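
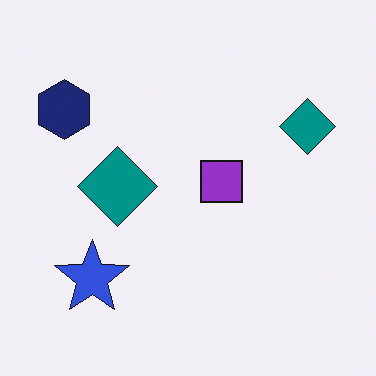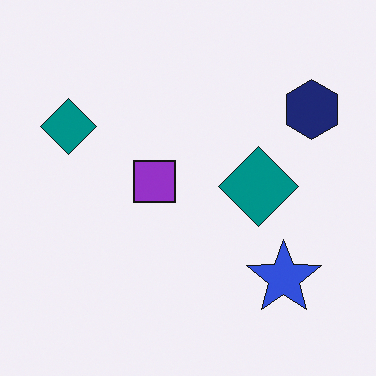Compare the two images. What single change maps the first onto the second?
The image was flipped horizontally (left ↔ right).

The navy hexagon is in the top-left of the first image and the top-right of the second — shapes on opposite sides of the vertical midline have swapped in a mirror flip.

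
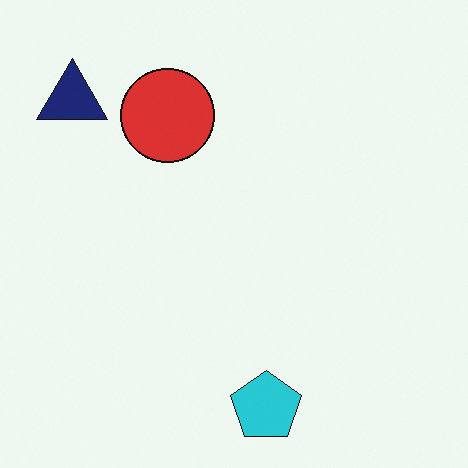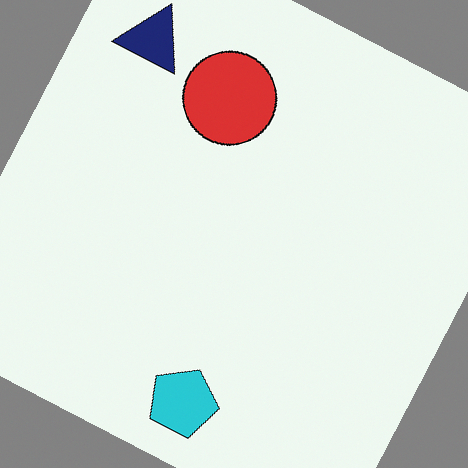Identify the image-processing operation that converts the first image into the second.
It was rotated clockwise by a clearly visible amount.

Every shape is tilted by the same angle and the image corners show triangular fill wedges — a whole-image rotation by a non-right angle.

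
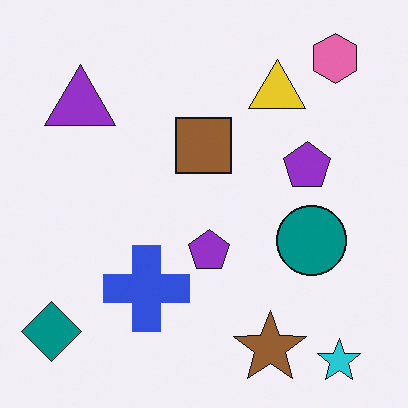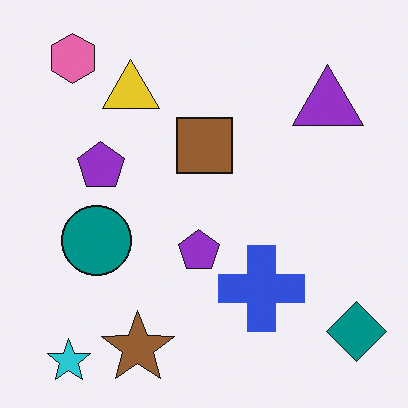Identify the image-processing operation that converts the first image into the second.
This is the original image flipped horizontally (left ↔ right).

The teal diamond is in the bottom-left of the first image and the bottom-right of the second — shapes on opposite sides of the vertical midline have swapped in a mirror flip.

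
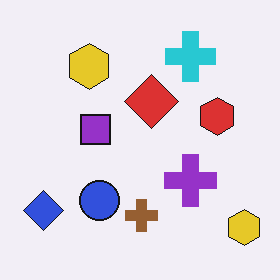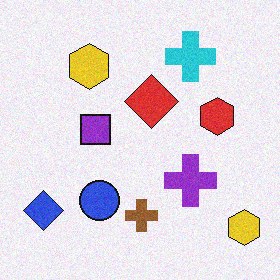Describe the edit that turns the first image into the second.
This is the original image degraded with subtle gaussian noise.

Random speckle covers the whole image, including the flat background.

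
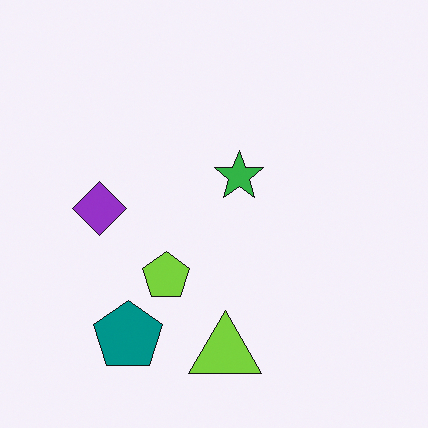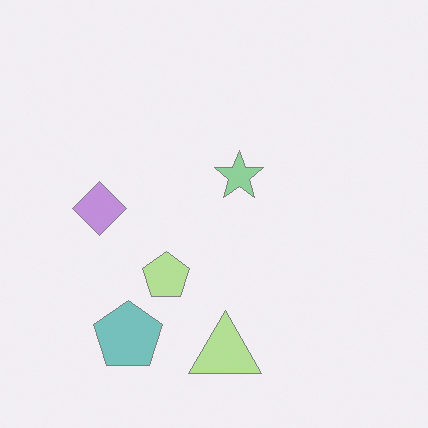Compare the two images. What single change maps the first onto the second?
The image was washed out (contrast reduced).

Tones are pushed toward mid-grey across the whole image — a global contrast change.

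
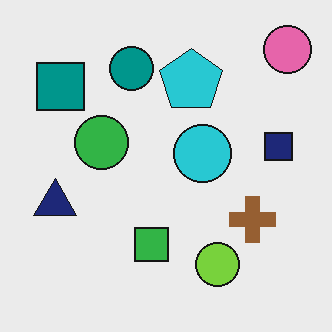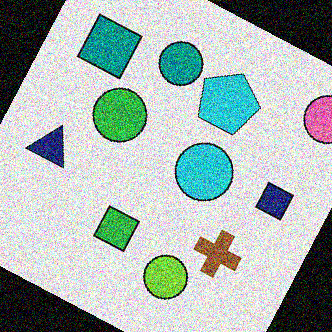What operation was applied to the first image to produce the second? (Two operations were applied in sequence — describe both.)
It was rotated clockwise by a moderate amount, then degraded with a thick layer of grain.

Every shape is tilted by the same angle and the image corners show triangular fill wedges — a whole-image rotation by a non-right angle. Random speckle covers the whole image, including the flat background.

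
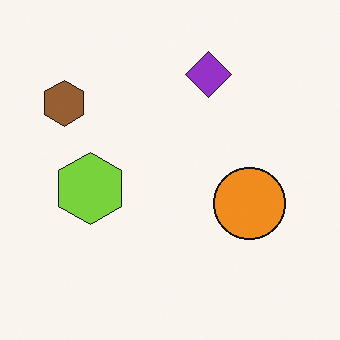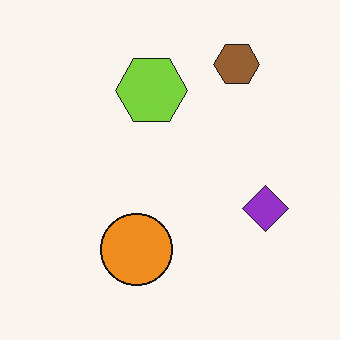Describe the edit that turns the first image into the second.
Rotated 90° clockwise.

The brown hexagon sits in the top-left of the first image and the top-right of the second — consistent with a whole-image 90° clockwise rotation.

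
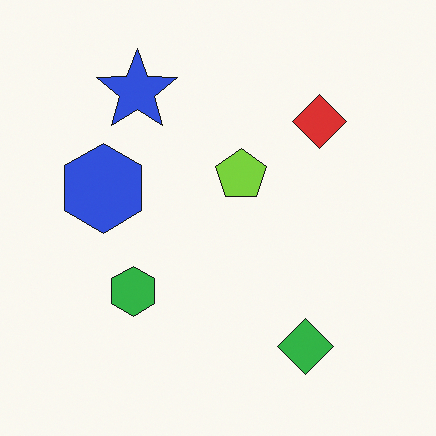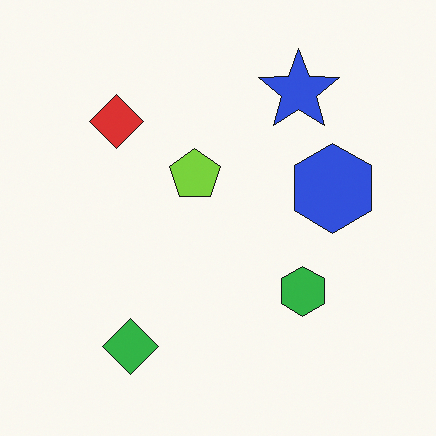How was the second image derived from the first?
The second image is the first flipped horizontally (left ↔ right).

The blue hexagon is in the left of the first image and the right of the second — shapes on opposite sides of the vertical midline have swapped in a mirror flip.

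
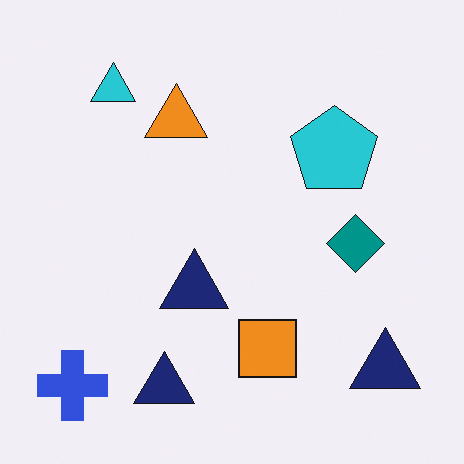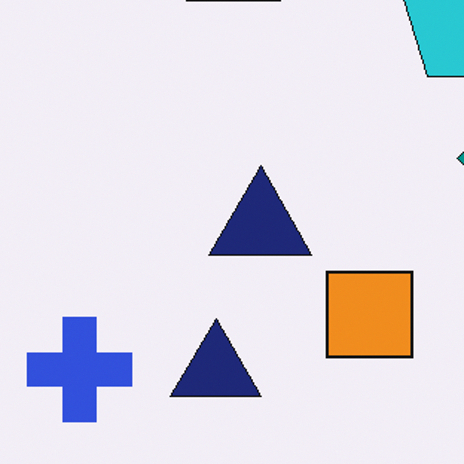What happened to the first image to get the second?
The second image is the first cropped slightly and scaled back up.

The visible shapes are larger and the field of view is narrower; shapes near the original edges may be partly or wholly outside the frame — a crop-and-rescale.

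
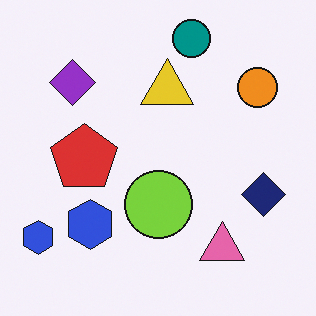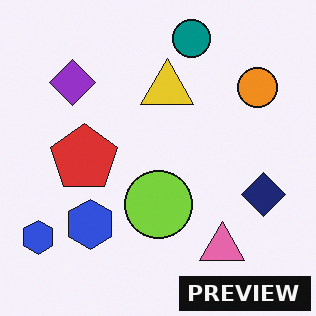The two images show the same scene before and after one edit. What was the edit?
Watermarked with the text "PREVIEW" in the lower-right corner.

A dark label reading "PREVIEW" appears in the lower-right corner.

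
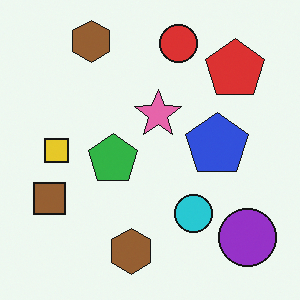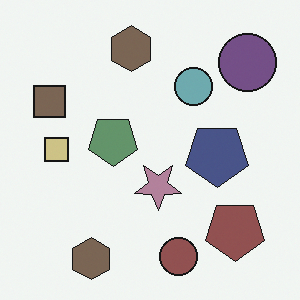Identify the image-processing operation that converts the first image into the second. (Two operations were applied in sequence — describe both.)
It was made much more muted (saturation change), then flipped vertically (top ↔ bottom).

All colors are more muted and greyish — a global saturation change. The red circle is in the top of the first image and the bottom of the second — shapes on opposite sides of the horizontal midline have swapped in a mirror flip.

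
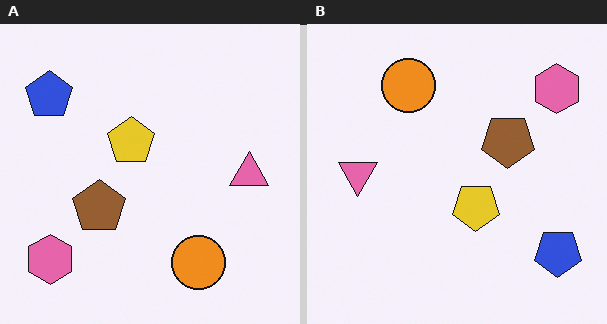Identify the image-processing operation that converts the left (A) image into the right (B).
This is the original image rotated 180°.

The pink hexagon sits in the bottom-left of the left (A) image and the top-right of the right (B) — consistent with a whole-image 180° rotation.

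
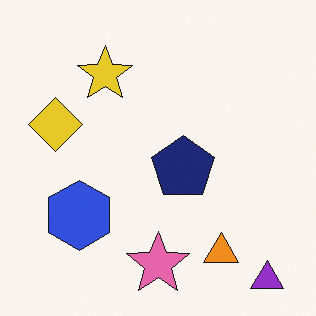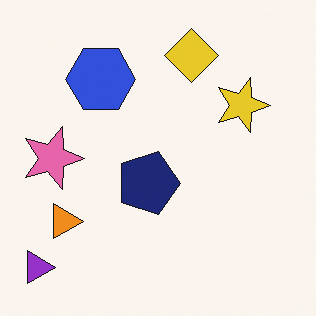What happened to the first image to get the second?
The second image is the first rotated 90° clockwise.

The purple triangle sits in the bottom-right of the first image and the bottom-left of the second — consistent with a whole-image 90° clockwise rotation.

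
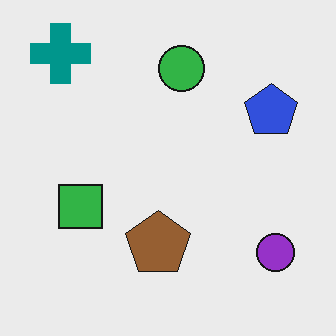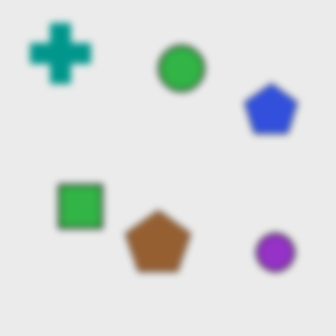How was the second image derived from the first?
The image was moderately blurred.

Shape edges and outlines are uniformly softened across the whole image.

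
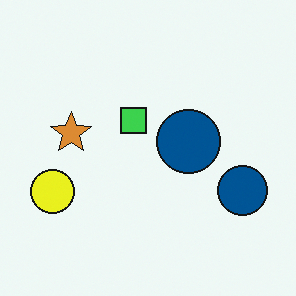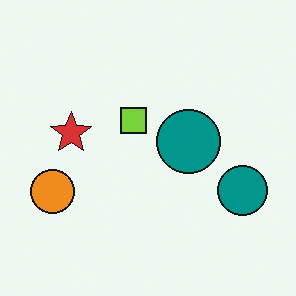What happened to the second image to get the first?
Hue-shifted by a small amount.

Every shape's color has rotated by the same amount around the hue wheel — a uniform hue shift.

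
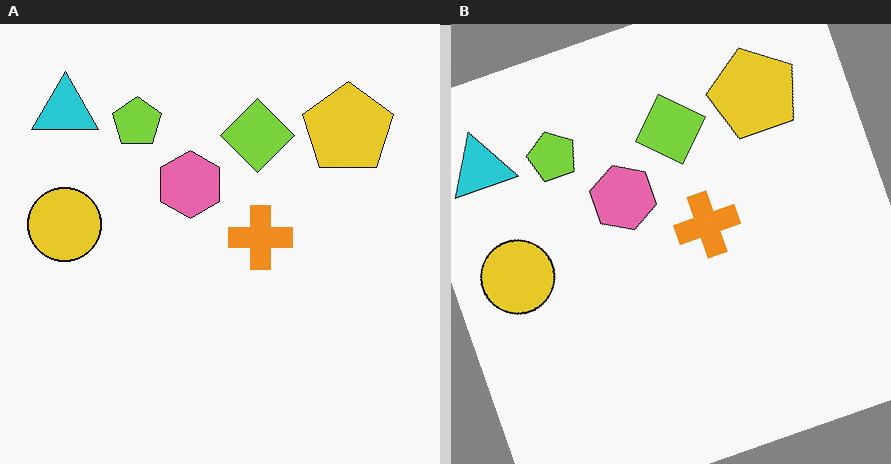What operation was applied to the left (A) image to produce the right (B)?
The right (B) image is the left (A) rotated counter-clockwise by a clearly visible amount.

Every shape is tilted by the same angle and the image corners show triangular fill wedges — a whole-image rotation by a non-right angle.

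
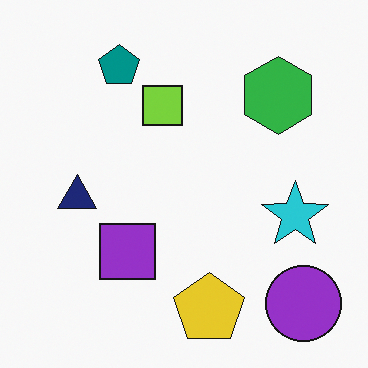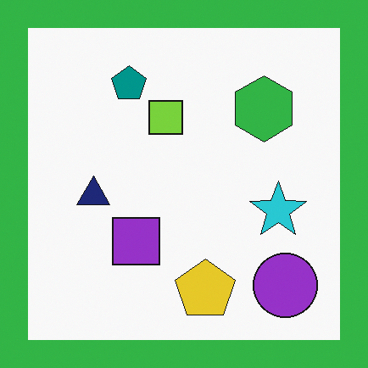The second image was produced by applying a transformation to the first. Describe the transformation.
The second image is the first framed with a green border.

A solid green frame runs around the edge of the second image, with the content slightly shrunk inside it.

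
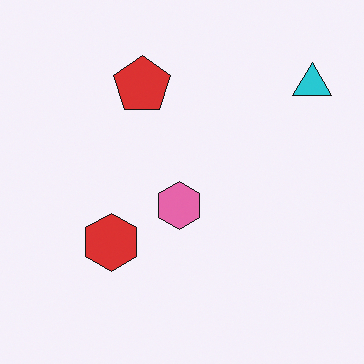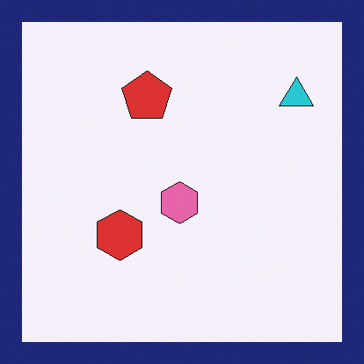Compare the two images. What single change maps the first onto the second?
The transformation is: framed with a navy border.

A solid navy frame runs around the edge of the second image, with the content slightly shrunk inside it.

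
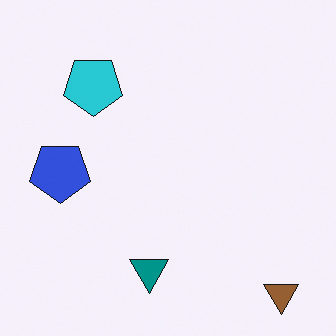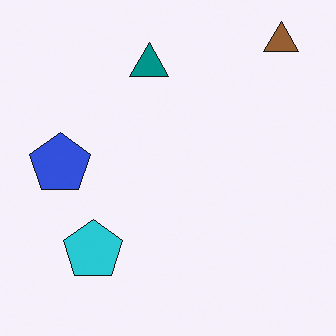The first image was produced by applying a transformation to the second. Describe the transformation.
The transformation is: flipped vertically (top ↔ bottom).

The brown triangle is in the top-right of the second image and the bottom-right of the first — shapes on opposite sides of the horizontal midline have swapped in a mirror flip.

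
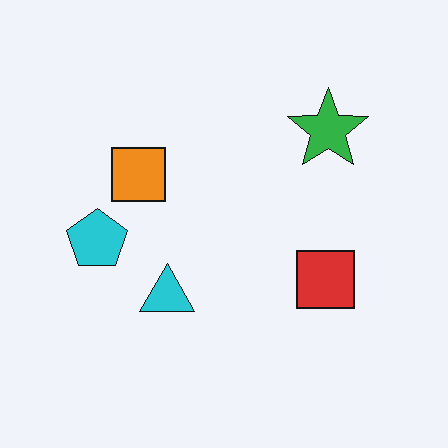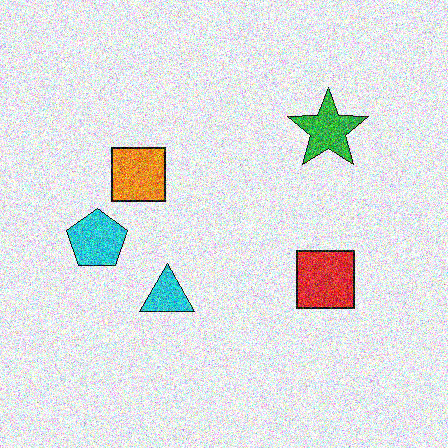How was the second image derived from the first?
Degraded with heavy additive noise.

Random speckle covers the whole image, including the flat background.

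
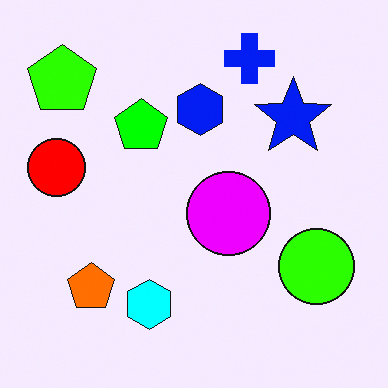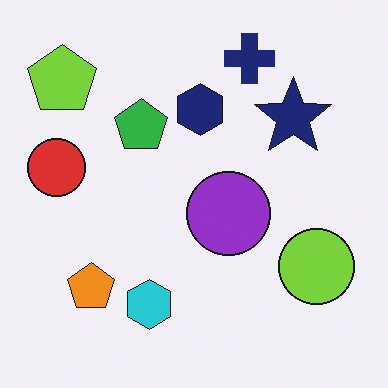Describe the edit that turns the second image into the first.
This is the original image made much more vivid (saturation change).

All colors are more vivid — a global saturation change.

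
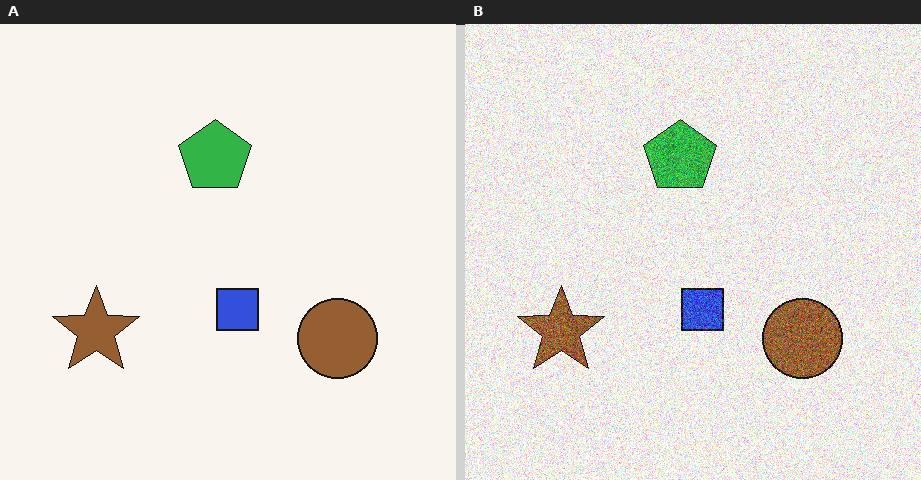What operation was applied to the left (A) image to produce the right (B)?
This is the original image degraded with a thick layer of grain.

Random speckle covers the whole image, including the flat background.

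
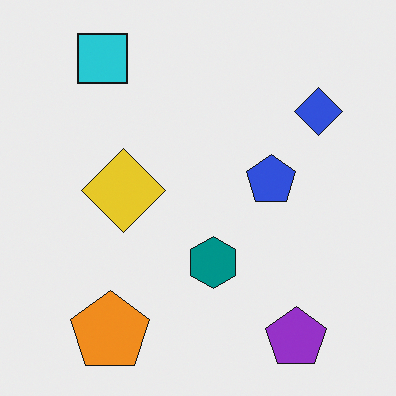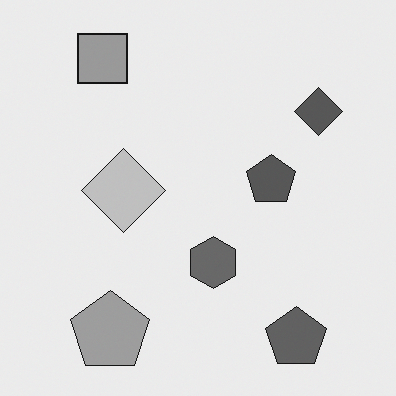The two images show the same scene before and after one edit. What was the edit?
This is the original image converted to grayscale.

All color is removed — every shape is now a shade of grey.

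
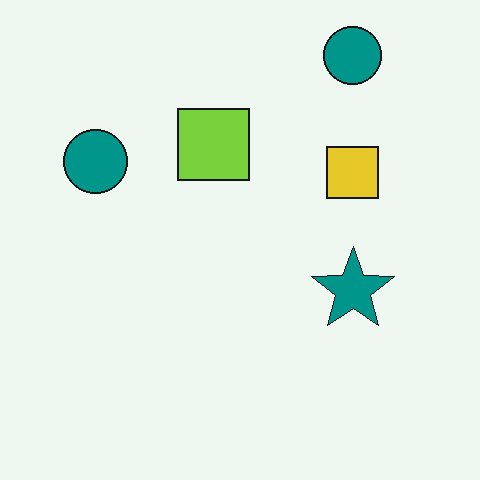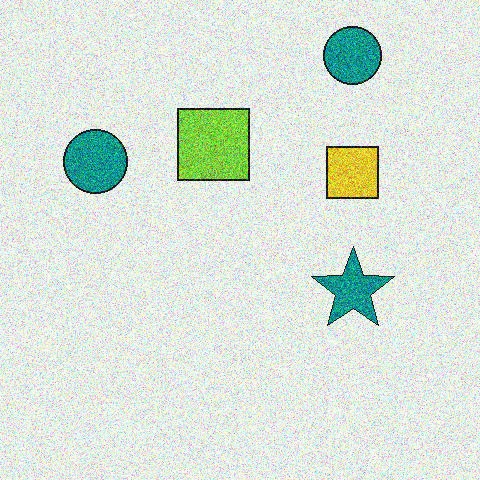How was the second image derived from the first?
The second image is the first degraded with a thick layer of grain.

Random speckle covers the whole image, including the flat background.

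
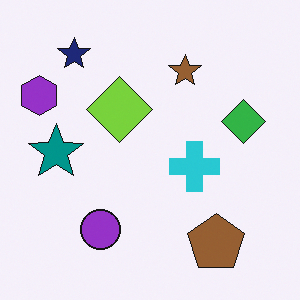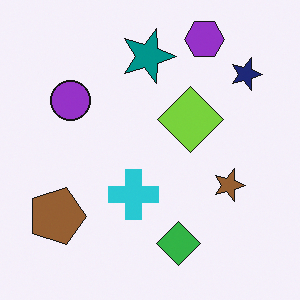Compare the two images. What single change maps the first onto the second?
The second image is the first rotated 90° clockwise.

The purple hexagon sits in the top-left of the first image and the top-right of the second — consistent with a whole-image 90° clockwise rotation.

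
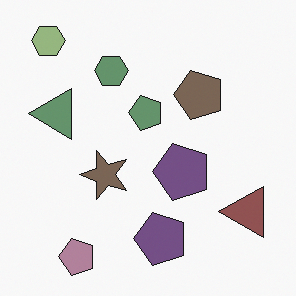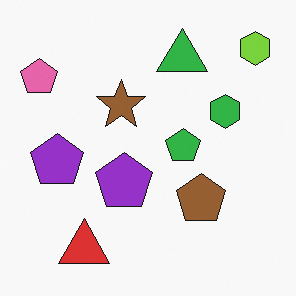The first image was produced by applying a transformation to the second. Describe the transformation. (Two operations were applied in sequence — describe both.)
The image was rotated 90° counter-clockwise, then heavily desaturated.

The lime hexagon sits in the top-right of the second image and the top-left of the first — consistent with a whole-image 90° counter-clockwise rotation. All colors are more muted and greyish — a global saturation change.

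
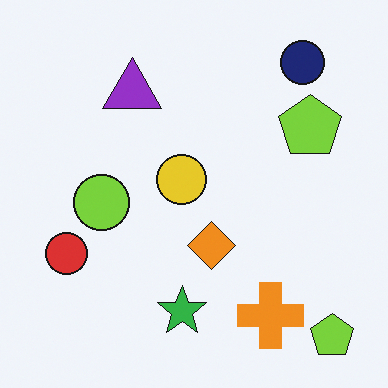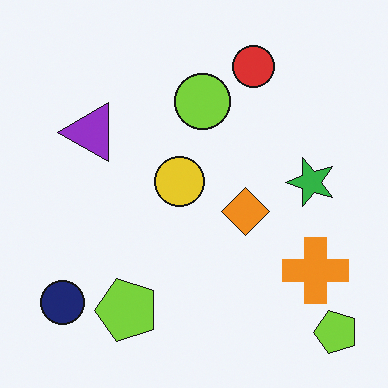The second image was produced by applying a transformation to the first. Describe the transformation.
The transformation is: transposed (reflected across the top-left ↔ bottom-right diagonal).

Shapes have swapped their row and column positions — what was in the top-right is now in the bottom-left — a diagonal reflection.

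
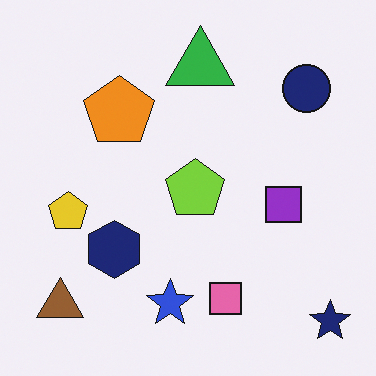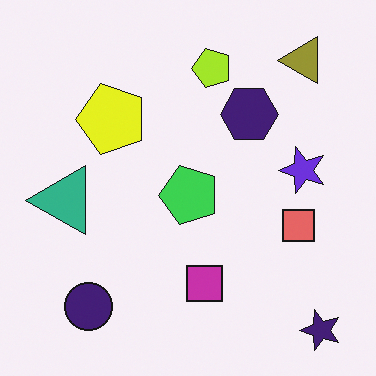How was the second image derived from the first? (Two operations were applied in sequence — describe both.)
It was hue-shifted slightly, then transposed (reflected across the top-left ↔ bottom-right diagonal).

Every shape's color has rotated by the same amount around the hue wheel — a uniform hue shift. Shapes have swapped their row and column positions — what was in the top-right is now in the bottom-left — a diagonal reflection.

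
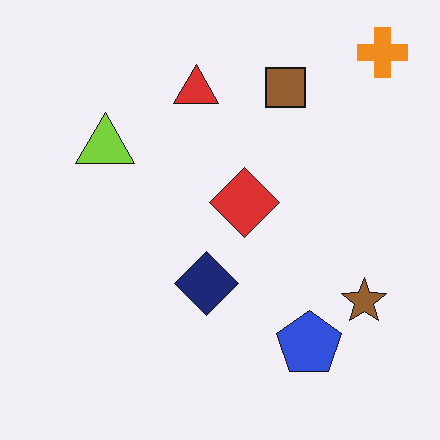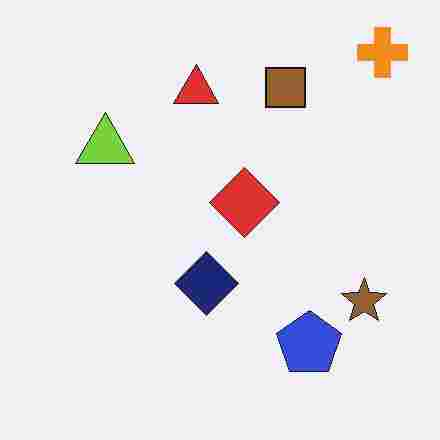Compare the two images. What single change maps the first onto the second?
Heavily JPEG-compressed with obvious blocking artifacts.

Blocky 8×8 compression artifacts appear around shape edges and the flat background shows ringing — characteristic JPEG degradation.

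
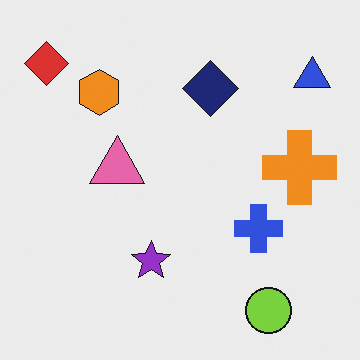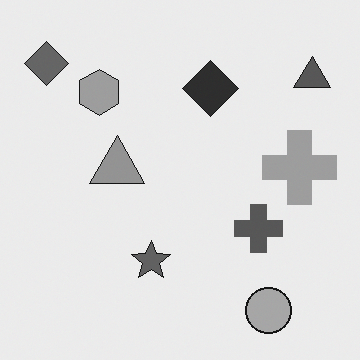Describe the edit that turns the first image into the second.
The second image is the first converted to grayscale.

All color is removed — every shape is now a shade of grey.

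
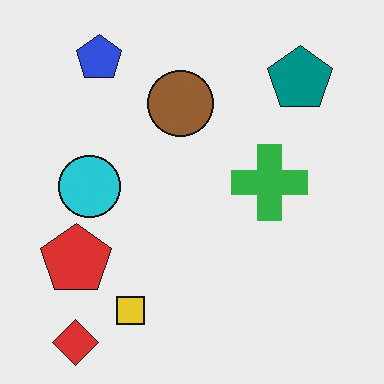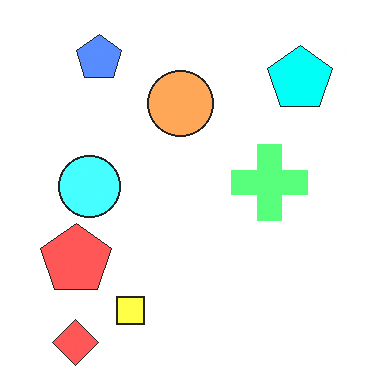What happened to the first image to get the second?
Brightened a lot.

Every pixel — background and shapes alike — is uniformly brightened.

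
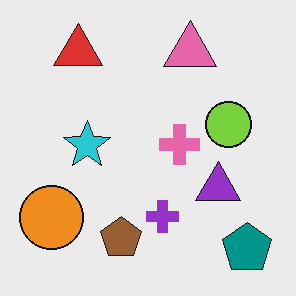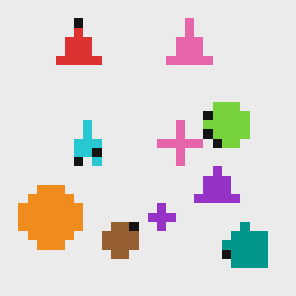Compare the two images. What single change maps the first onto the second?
Coarsely pixelated.

Shapes are reduced to large square blocks; fine edges and outlines are lost — a downscale-then-upscale (mosaic) effect.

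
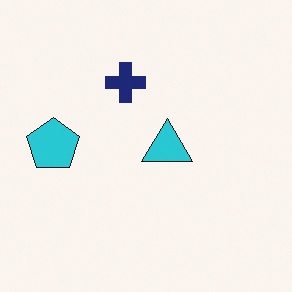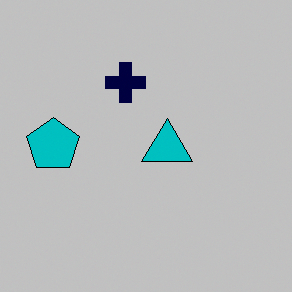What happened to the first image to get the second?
Heavily posterized to just a handful of flat colors.

Each flat color has snapped to a coarser quantized level — most visibly, the near-white background has dropped to a flat grey.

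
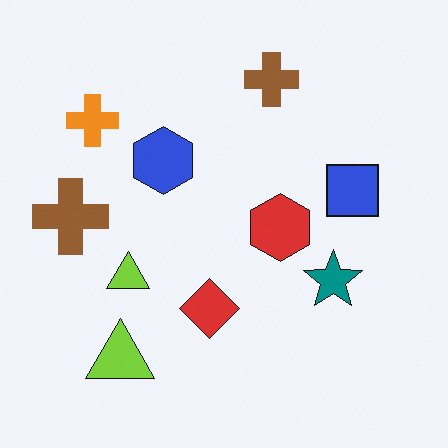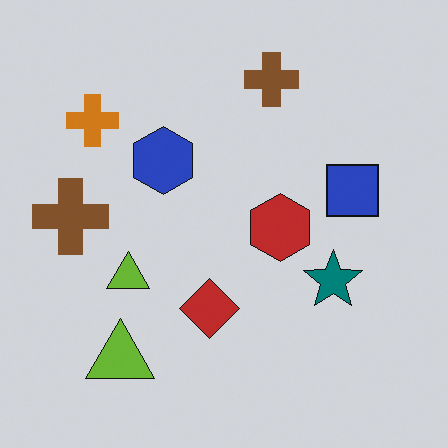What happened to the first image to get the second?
The image was slightly darkened.

Every pixel — background and shapes alike — is uniformly darkened.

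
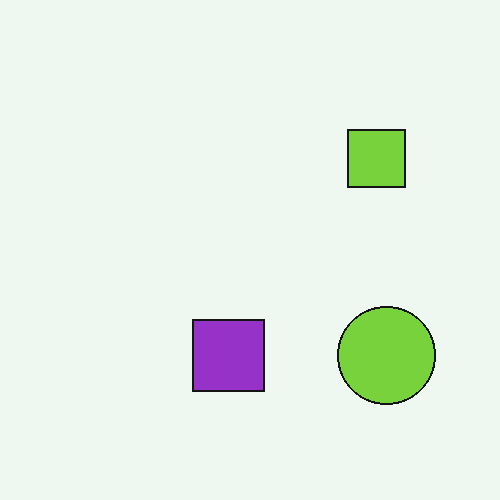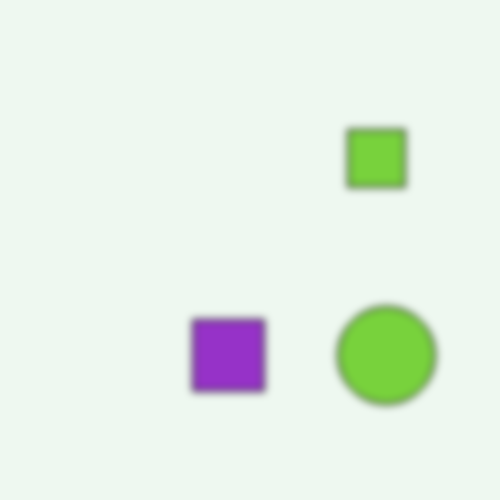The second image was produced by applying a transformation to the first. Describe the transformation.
The second image is the first noticeably gaussian-blurred.

Shape edges and outlines are uniformly softened across the whole image.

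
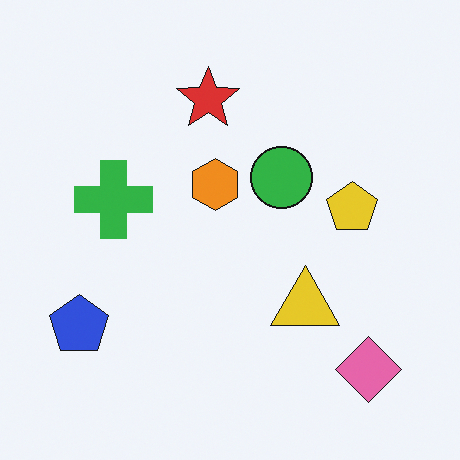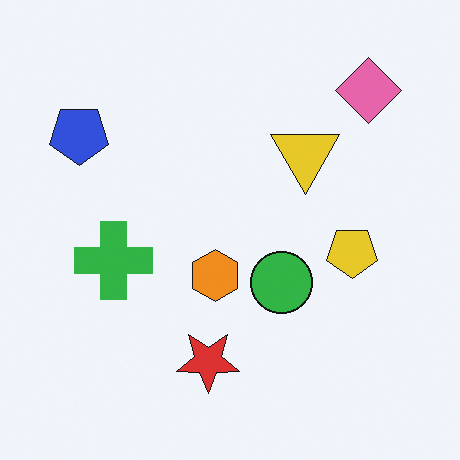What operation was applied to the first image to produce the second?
This is the original image flipped vertically (top ↔ bottom).

The pink diamond is in the bottom-right of the first image and the top-right of the second — shapes on opposite sides of the horizontal midline have swapped in a mirror flip.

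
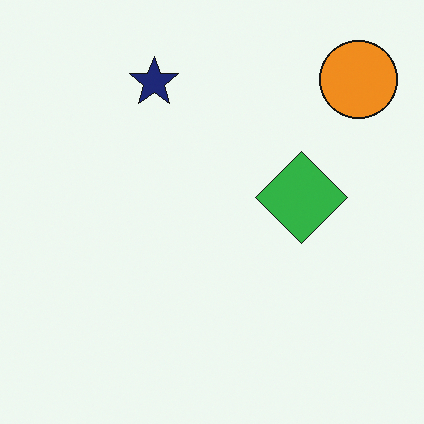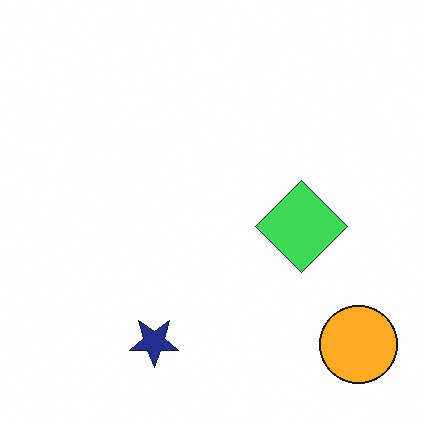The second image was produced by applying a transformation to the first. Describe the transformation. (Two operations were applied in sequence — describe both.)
The transformation is: flipped vertically (top ↔ bottom), then brightened a little.

The orange circle is in the top-right of the first image and the bottom-right of the second — shapes on opposite sides of the horizontal midline have swapped in a mirror flip. Every pixel — background and shapes alike — is uniformly brightened.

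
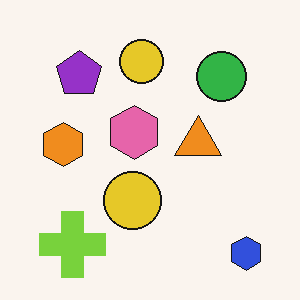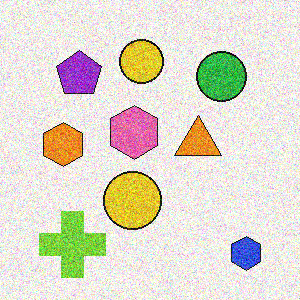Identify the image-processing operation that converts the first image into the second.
The transformation is: degraded with heavy additive noise.

Random speckle covers the whole image, including the flat background.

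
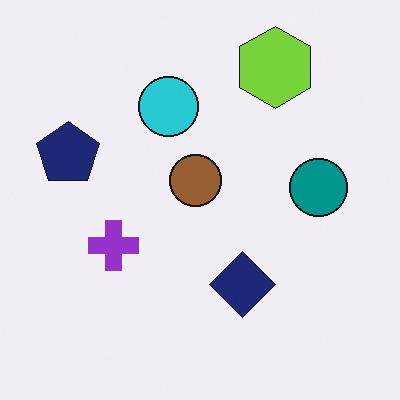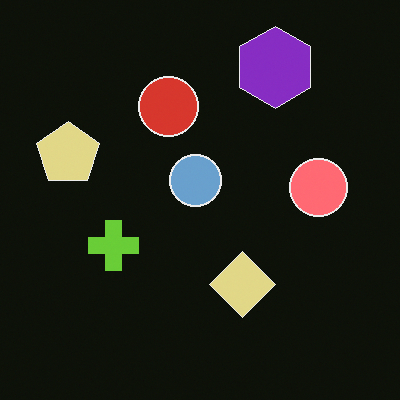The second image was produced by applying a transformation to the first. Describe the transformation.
Color-inverted (negative).

The light background has become dark and every shape's color is its complement — a photographic negative.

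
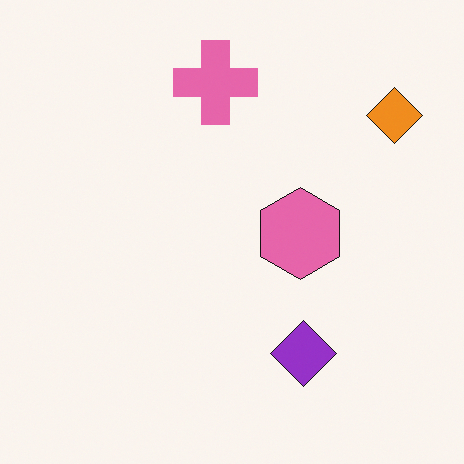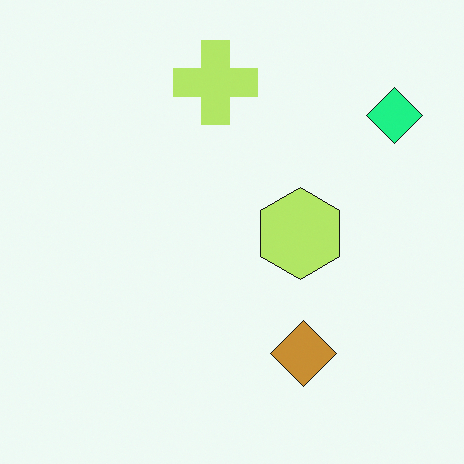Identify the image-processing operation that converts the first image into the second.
The second image is the first hue-shifted by a moderate amount.

Every shape's color has rotated by the same amount around the hue wheel — a uniform hue shift.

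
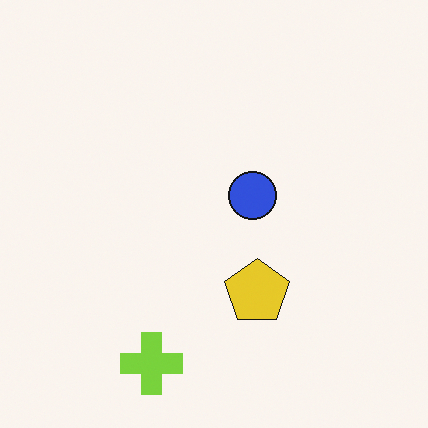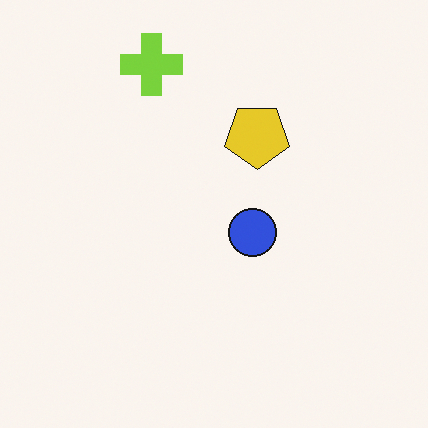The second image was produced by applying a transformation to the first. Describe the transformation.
Flipped vertically (top ↔ bottom).

The lime cross is in the bottom of the first image and the top of the second — shapes on opposite sides of the horizontal midline have swapped in a mirror flip.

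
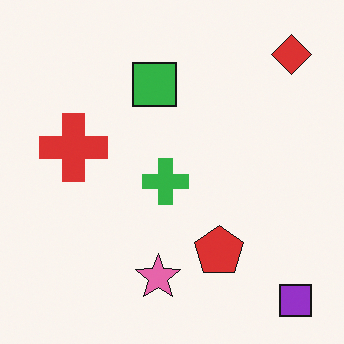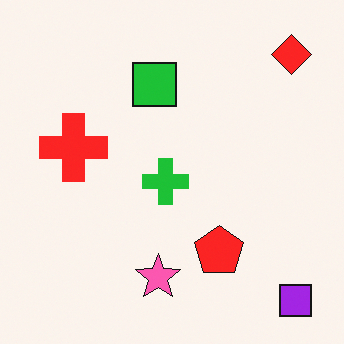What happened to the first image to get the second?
The transformation is: slightly oversaturated.

All colors are more vivid — a global saturation change.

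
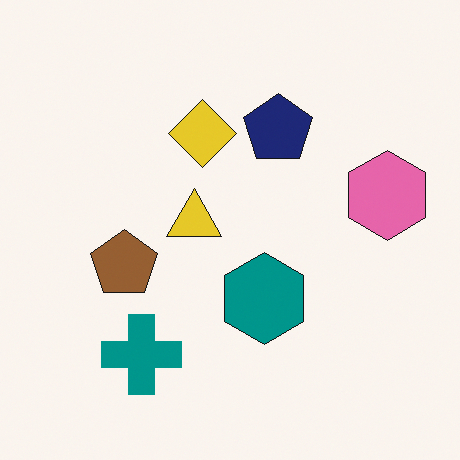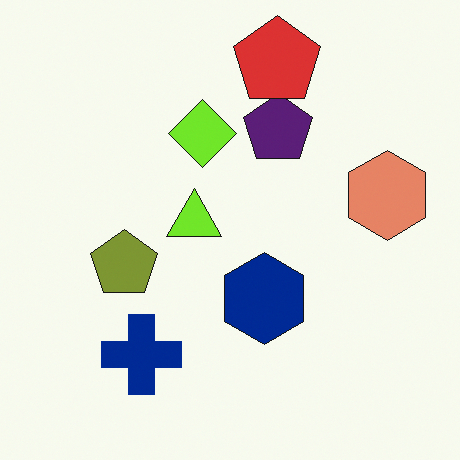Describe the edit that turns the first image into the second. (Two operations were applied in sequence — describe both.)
The image was hue-shifted slightly, then overlaid with an additional red pentagon.

Every shape's color has rotated by the same amount around the hue wheel — a uniform hue shift. A red pentagon appears in the second image that is absent from the first.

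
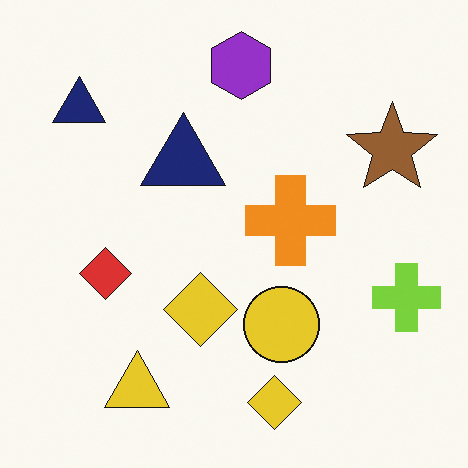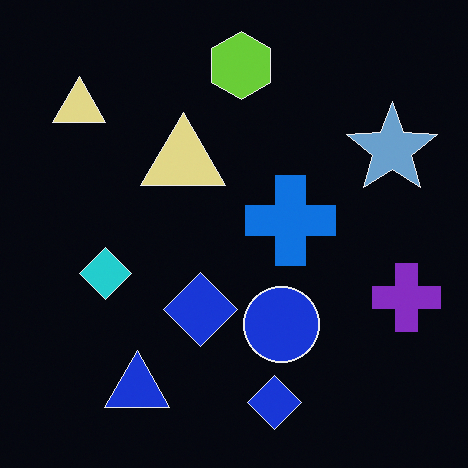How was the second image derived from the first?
It was color-inverted (negative).

The light background has become dark and every shape's color is its complement — a photographic negative.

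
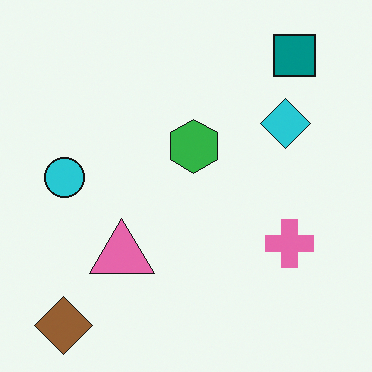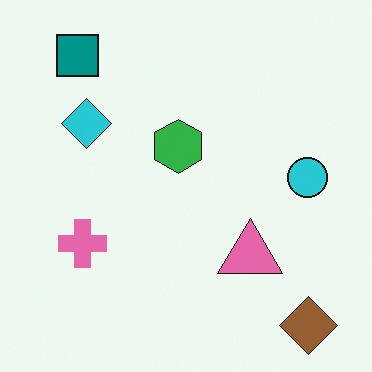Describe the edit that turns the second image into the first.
The image was flipped horizontally (left ↔ right).

The brown diamond is in the bottom-right of the second image and the bottom-left of the first — shapes on opposite sides of the vertical midline have swapped in a mirror flip.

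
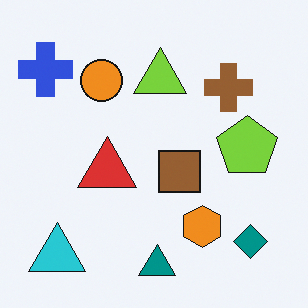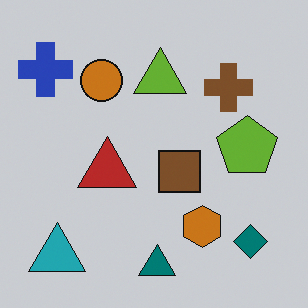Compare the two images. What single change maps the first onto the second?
The image was slightly darkened.

Every pixel — background and shapes alike — is uniformly darkened.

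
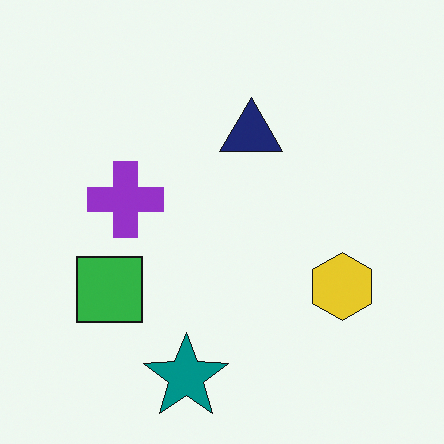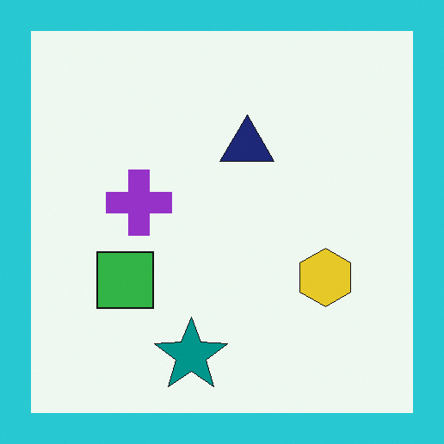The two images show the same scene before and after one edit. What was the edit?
This is the original image framed with a cyan border.

A solid cyan frame runs around the edge of the second image, with the content slightly shrunk inside it.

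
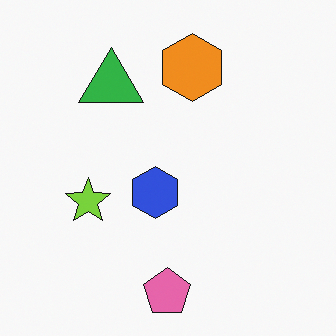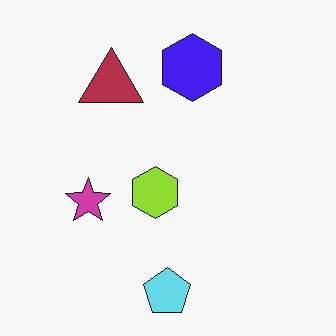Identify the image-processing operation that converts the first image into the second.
The transformation is: hue-shifted through roughly half the color wheel.

Every shape's color has rotated by the same amount around the hue wheel — a uniform hue shift.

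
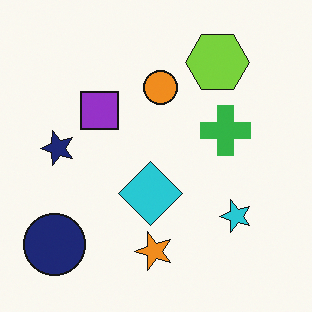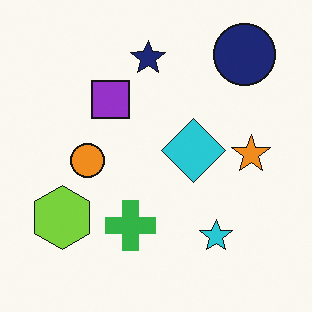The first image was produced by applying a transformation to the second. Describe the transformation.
The image was transposed (reflected across the top-left ↔ bottom-right diagonal).

Shapes have swapped their row and column positions — what was in the top-right is now in the bottom-left — a diagonal reflection.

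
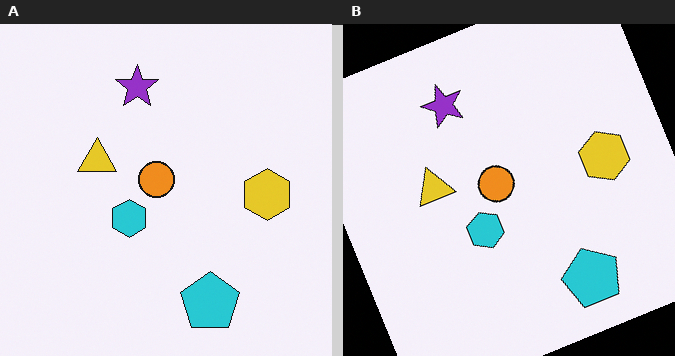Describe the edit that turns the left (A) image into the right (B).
The transformation is: rotated counter-clockwise by a clearly visible amount.

Every shape is tilted by the same angle and the image corners show triangular fill wedges — a whole-image rotation by a non-right angle.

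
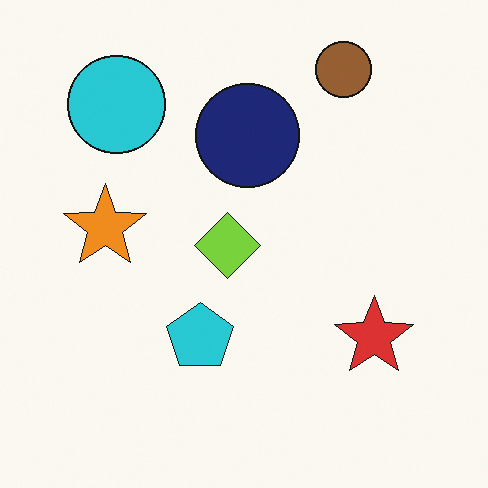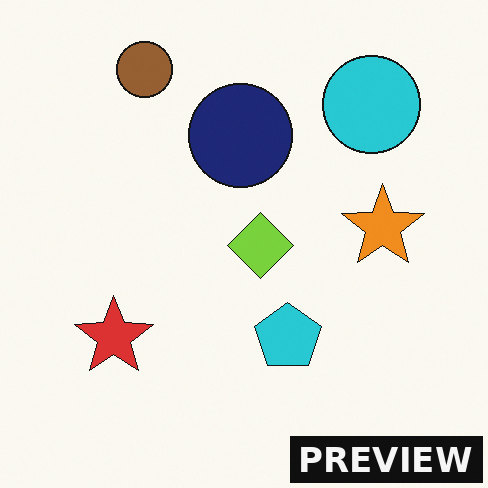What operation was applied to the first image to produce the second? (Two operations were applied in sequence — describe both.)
Flipped horizontally (left ↔ right), then watermarked with the text "PREVIEW" in the lower-right corner.

The orange star is in the left of the first image and the right of the second — shapes on opposite sides of the vertical midline have swapped in a mirror flip. A dark label reading "PREVIEW" appears in the lower-right corner.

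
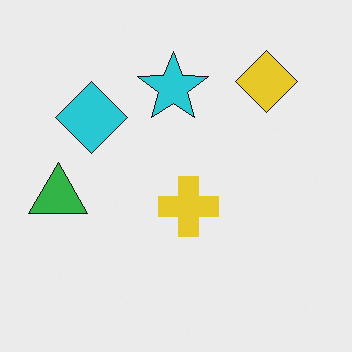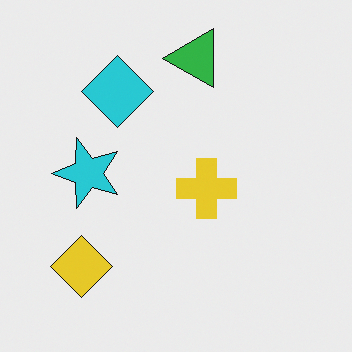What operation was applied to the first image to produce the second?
The image was transposed (reflected across the top-left ↔ bottom-right diagonal).

Shapes have swapped their row and column positions — what was in the top-right is now in the bottom-left — a diagonal reflection.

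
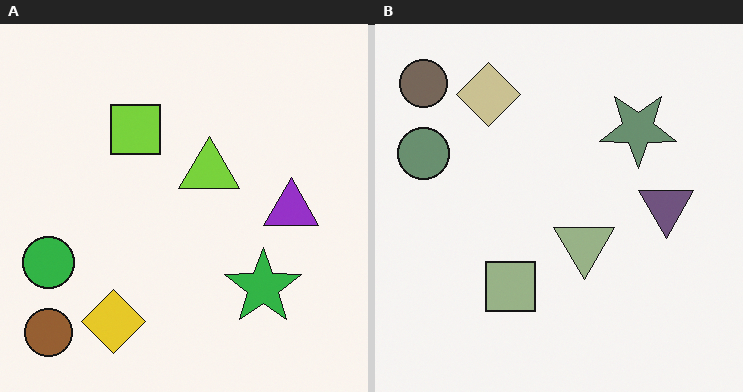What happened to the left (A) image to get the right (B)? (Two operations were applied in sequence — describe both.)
Made much more muted (saturation change), then flipped vertically (top ↔ bottom).

All colors are more muted and greyish — a global saturation change. The brown circle is in the bottom-left of the left (A) image and the top-left of the right (B) — shapes on opposite sides of the horizontal midline have swapped in a mirror flip.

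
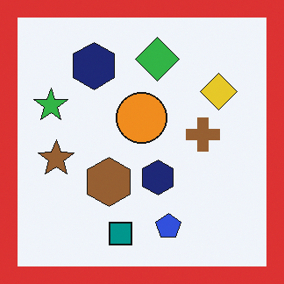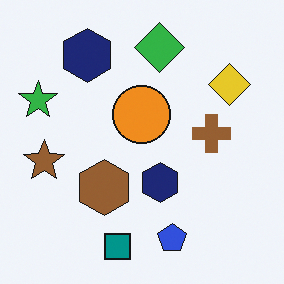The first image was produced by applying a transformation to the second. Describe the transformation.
Framed with a red border.

A solid red frame runs around the edge of the first image, with the content slightly shrunk inside it.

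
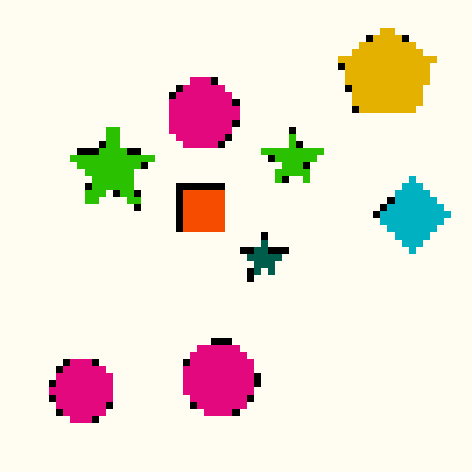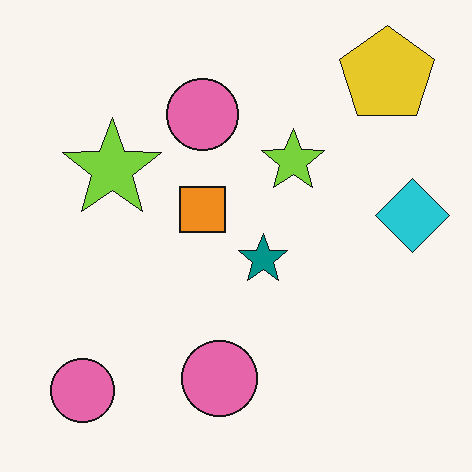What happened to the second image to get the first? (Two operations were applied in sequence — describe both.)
The image was moderately pixelated, then boosted in contrast.

Shapes are reduced to large square blocks; fine edges and outlines are lost — a downscale-then-upscale (mosaic) effect. Tones are pushed away from mid-grey across the whole image — a global contrast change.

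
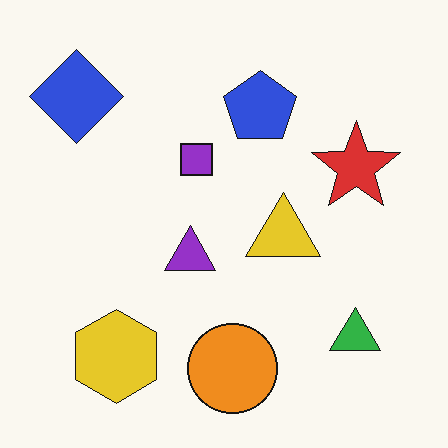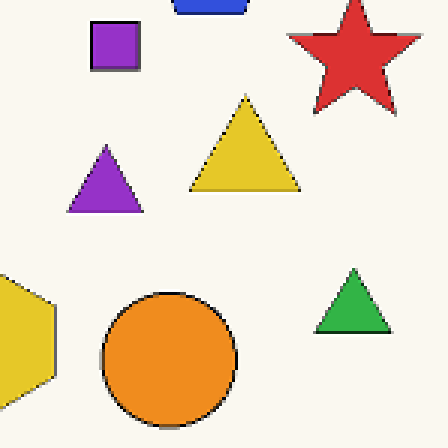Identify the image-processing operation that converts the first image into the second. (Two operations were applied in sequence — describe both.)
The image was cropped to a modestly smaller region and rescaled, then mildly pixelated.

The visible shapes are larger and the field of view is narrower; shapes near the original edges may be partly or wholly outside the frame — a crop-and-rescale. Shapes are reduced to large square blocks; fine edges and outlines are lost — a downscale-then-upscale (mosaic) effect.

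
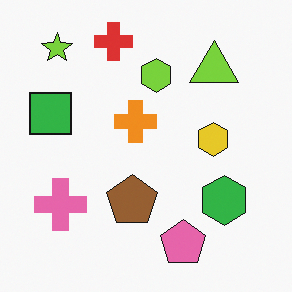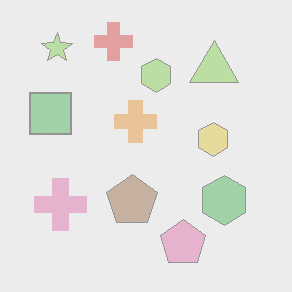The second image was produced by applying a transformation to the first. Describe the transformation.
It was given much lower contrast.

Tones are pushed toward mid-grey across the whole image — a global contrast change.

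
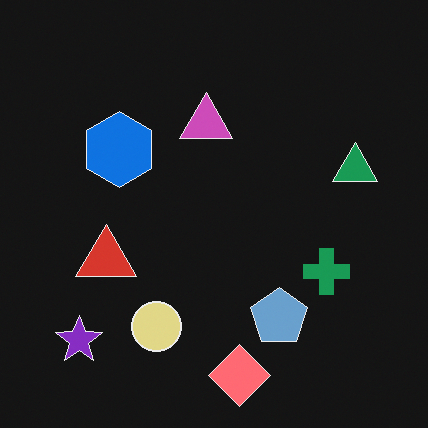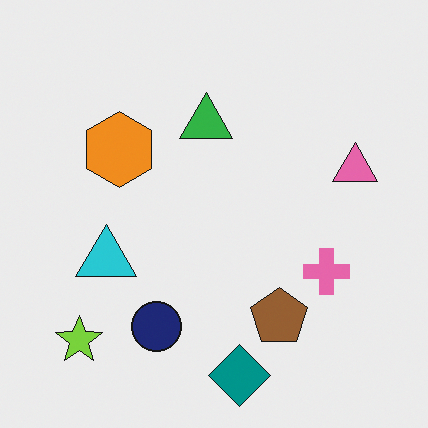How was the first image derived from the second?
This is the original image color-inverted (negative).

The light background has become dark and every shape's color is its complement — a photographic negative.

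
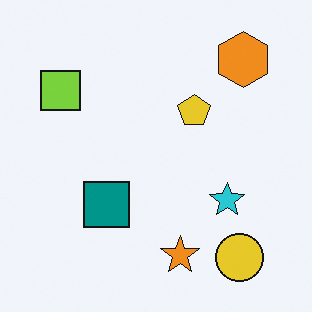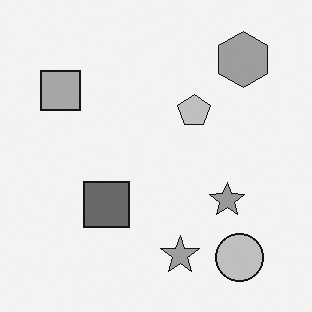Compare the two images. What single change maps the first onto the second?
The second image is the first converted to grayscale.

All color is removed — every shape is now a shade of grey.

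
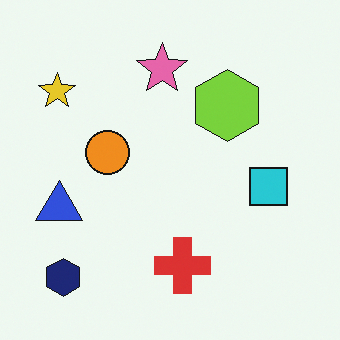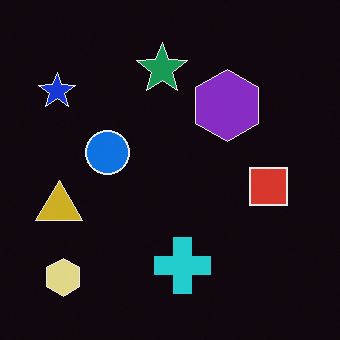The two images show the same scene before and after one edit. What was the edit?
The second image is the first color-inverted (negative).

The light background has become dark and every shape's color is its complement — a photographic negative.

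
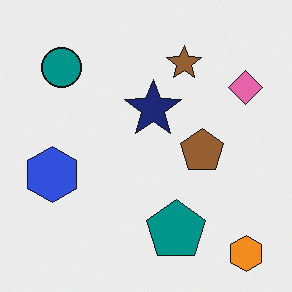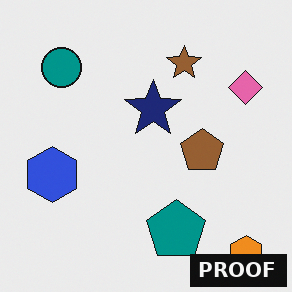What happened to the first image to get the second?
The transformation is: watermarked with the text "PROOF" in the lower-right corner.

A dark label reading "PROOF" appears in the lower-right corner.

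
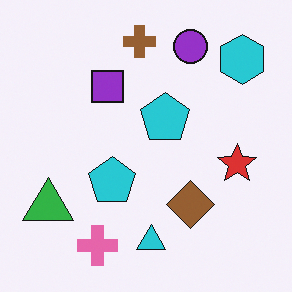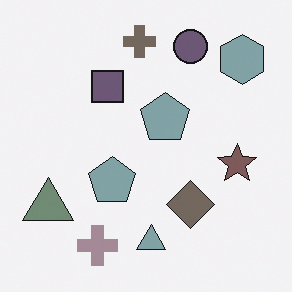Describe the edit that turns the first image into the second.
The second image is the first made much more muted (saturation change).

All colors are more muted and greyish — a global saturation change.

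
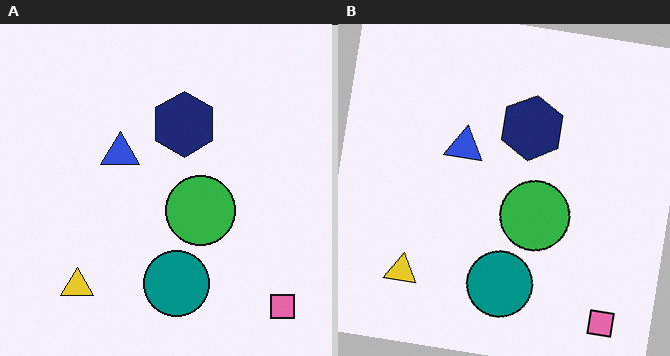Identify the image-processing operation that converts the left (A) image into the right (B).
The image was rotated clockwise by a few degrees.

Every shape is tilted by the same angle and the image corners show triangular fill wedges — a whole-image rotation by a non-right angle.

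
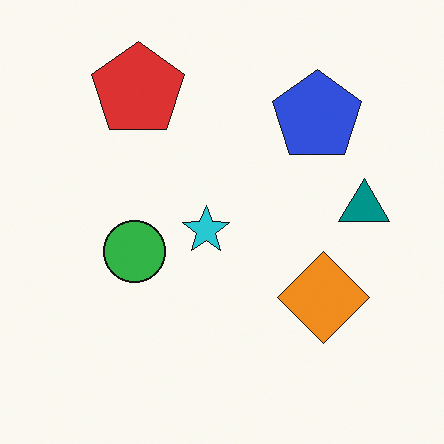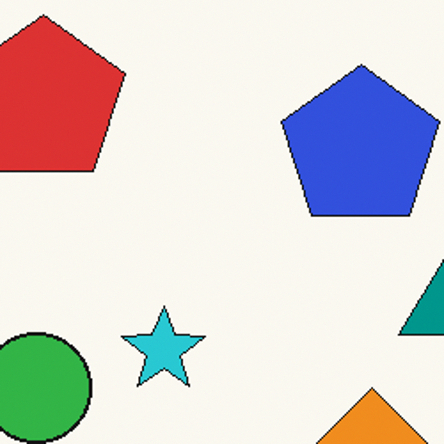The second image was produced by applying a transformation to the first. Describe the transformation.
It was cropped to a noticeably smaller region and rescaled.

The visible shapes are larger and the field of view is narrower; shapes near the original edges may be partly or wholly outside the frame — a crop-and-rescale.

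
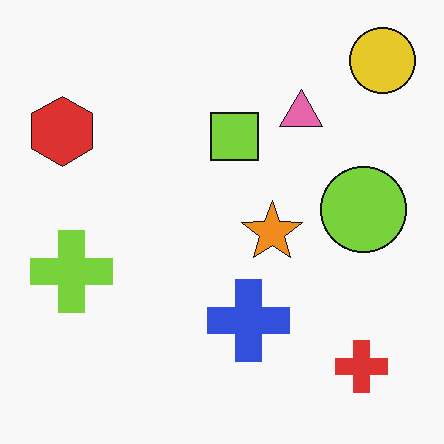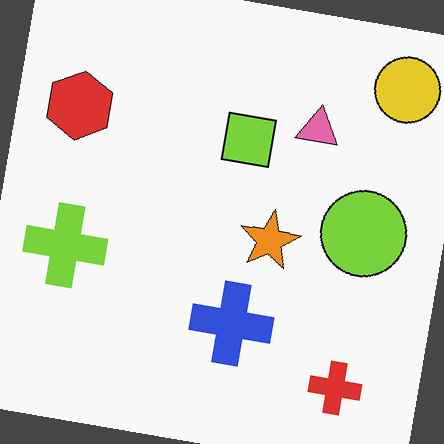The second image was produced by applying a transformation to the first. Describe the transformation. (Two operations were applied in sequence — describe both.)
The transformation is: rotated clockwise by a few degrees, then given moderate JPEG compression.

Every shape is tilted by the same angle and the image corners show triangular fill wedges — a whole-image rotation by a non-right angle. Blocky 8×8 compression artifacts appear around shape edges and the flat background shows ringing — characteristic JPEG degradation.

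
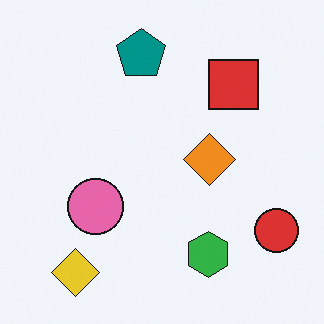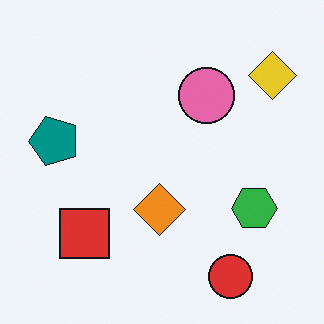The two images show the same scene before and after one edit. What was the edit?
The second image is the first transposed (reflected across the top-left ↔ bottom-right diagonal).

Shapes have swapped their row and column positions — what was in the top-right is now in the bottom-left — a diagonal reflection.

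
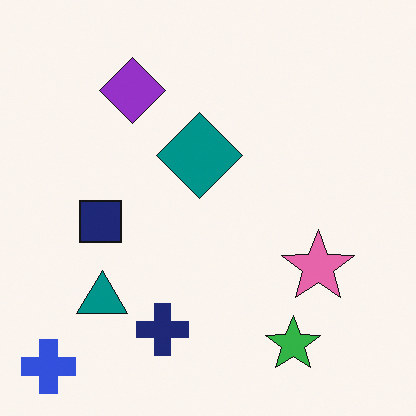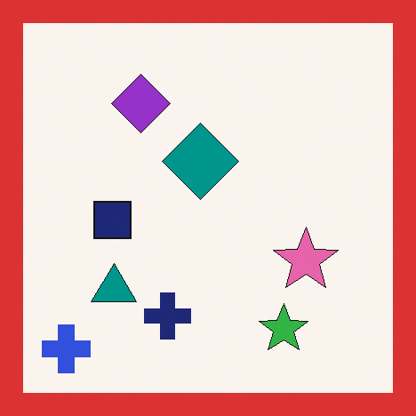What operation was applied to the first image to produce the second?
This is the original image framed with a red border.

A solid red frame runs around the edge of the second image, with the content slightly shrunk inside it.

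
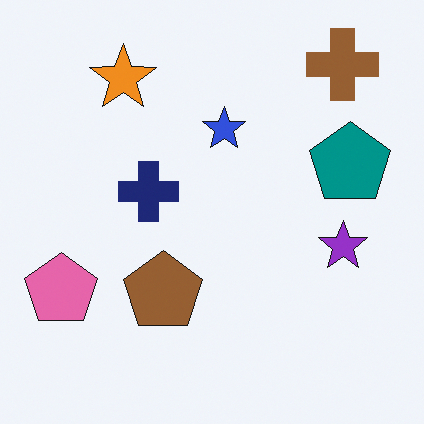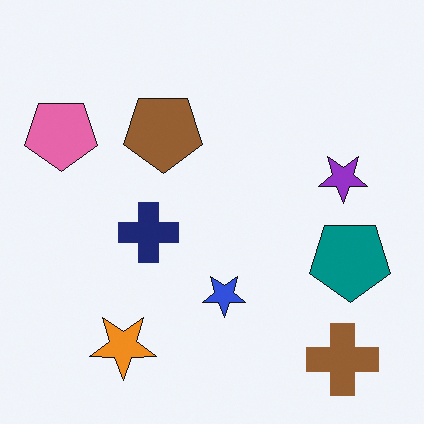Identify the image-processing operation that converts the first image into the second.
The image was flipped vertically (top ↔ bottom).

The brown cross is in the top-right of the first image and the bottom-right of the second — shapes on opposite sides of the horizontal midline have swapped in a mirror flip.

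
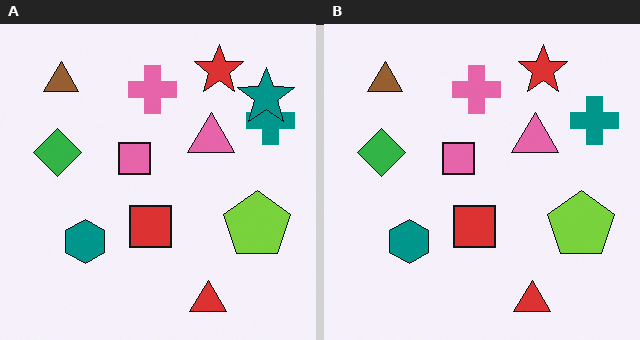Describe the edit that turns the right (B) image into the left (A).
It was overlaid with an additional teal star.

A teal star appears in the left (A) image that is absent from the right (B).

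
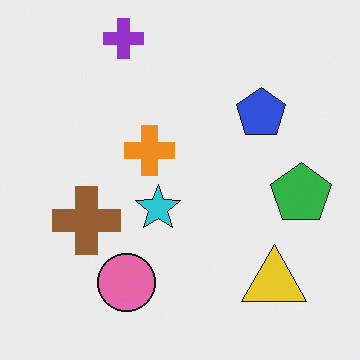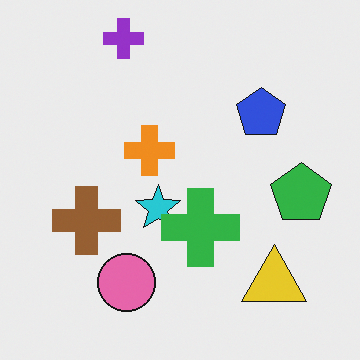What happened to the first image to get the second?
The image was overlaid with an additional green cross.

A green cross appears in the second image that is absent from the first.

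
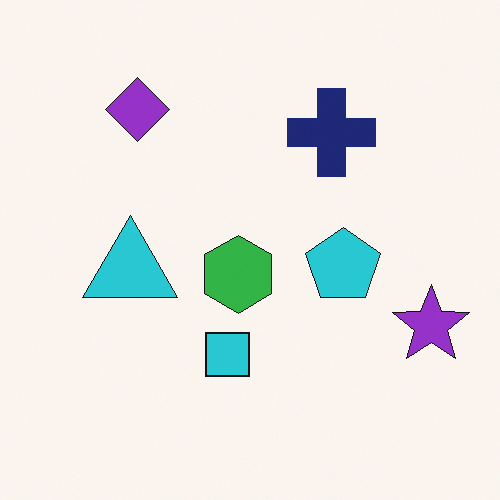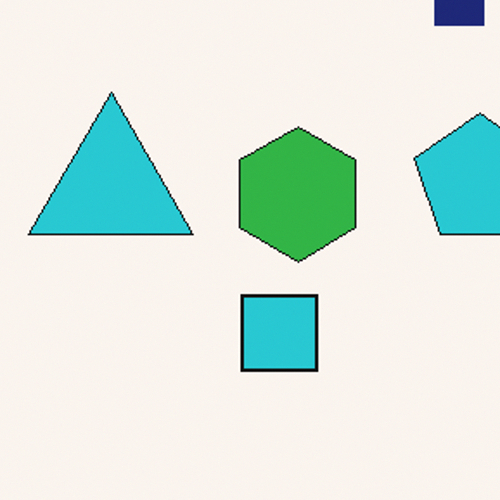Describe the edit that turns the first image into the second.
The image was cropped to a noticeably smaller region and rescaled.

The visible shapes are larger and the field of view is narrower; shapes near the original edges may be partly or wholly outside the frame — a crop-and-rescale.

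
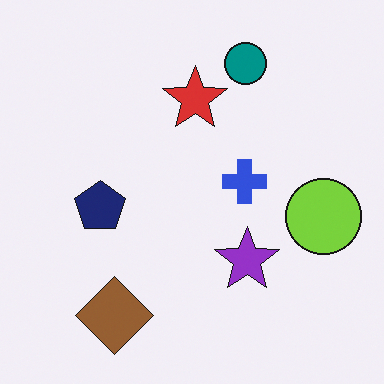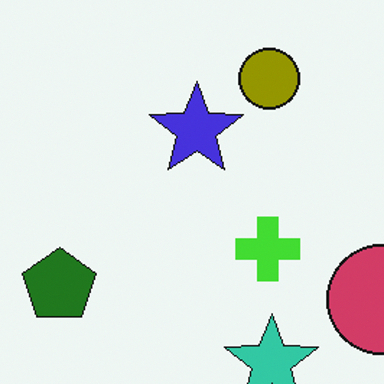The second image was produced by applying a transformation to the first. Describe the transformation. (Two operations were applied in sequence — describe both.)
It was cropped slightly and scaled back up, then hue-shifted by a large amount.

The visible shapes are larger and the field of view is narrower; shapes near the original edges may be partly or wholly outside the frame — a crop-and-rescale. Every shape's color has rotated by the same amount around the hue wheel — a uniform hue shift.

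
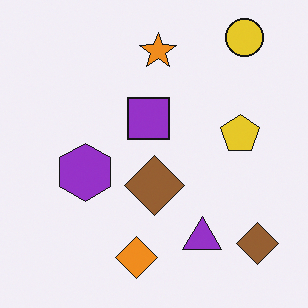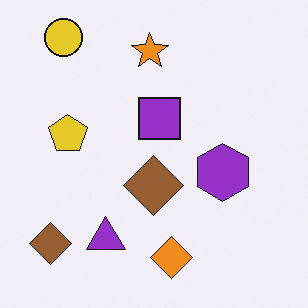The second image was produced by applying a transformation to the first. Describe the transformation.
It was flipped horizontally (left ↔ right).

The yellow circle is in the top-right of the first image and the top-left of the second — shapes on opposite sides of the vertical midline have swapped in a mirror flip.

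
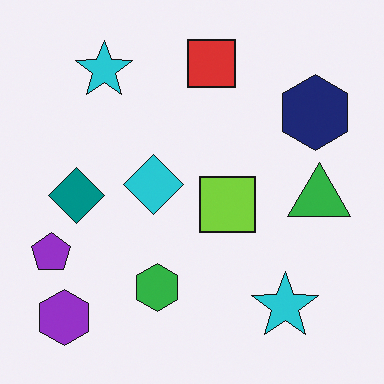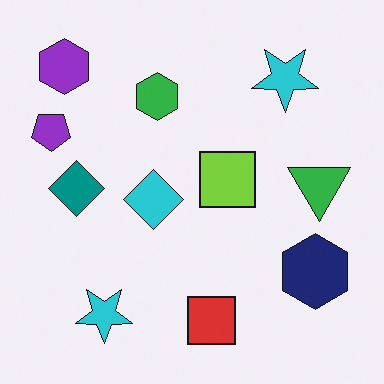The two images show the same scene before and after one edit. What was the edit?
It was flipped vertically (top ↔ bottom).

The red square is in the top of the first image and the bottom of the second — shapes on opposite sides of the horizontal midline have swapped in a mirror flip.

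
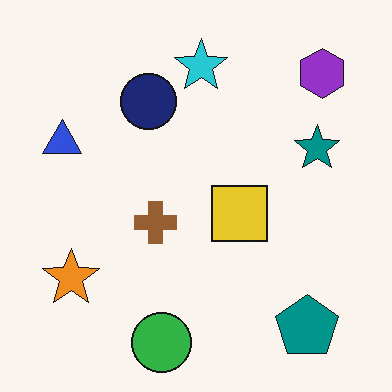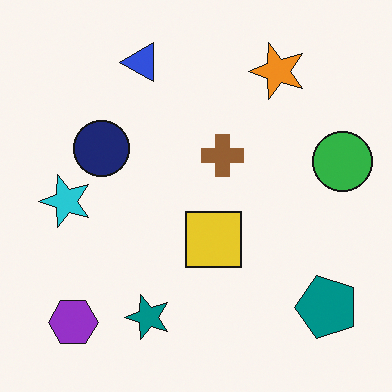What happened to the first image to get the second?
The second image is the first transposed (reflected across the top-left ↔ bottom-right diagonal).

Shapes have swapped their row and column positions — what was in the top-right is now in the bottom-left — a diagonal reflection.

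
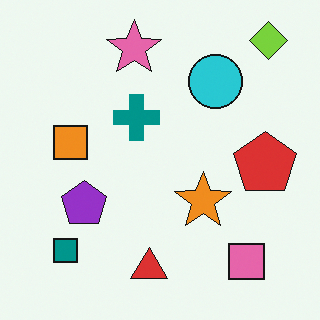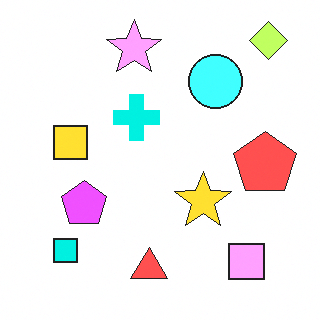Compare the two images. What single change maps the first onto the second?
Substantially brightened.

Every pixel — background and shapes alike — is uniformly brightened.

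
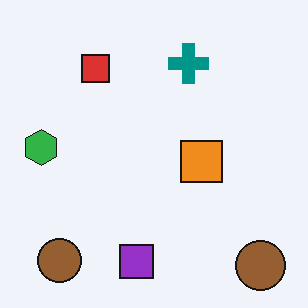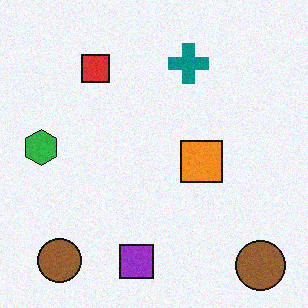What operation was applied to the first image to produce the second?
The second image is the first degraded with subtle gaussian noise.

Random speckle covers the whole image, including the flat background.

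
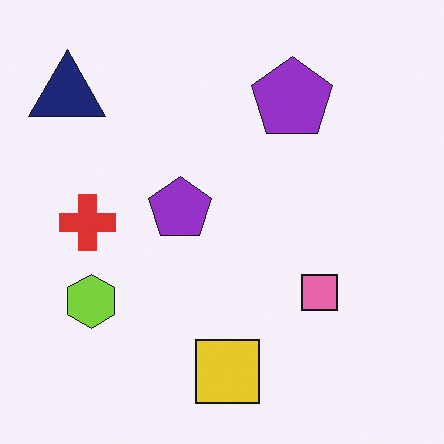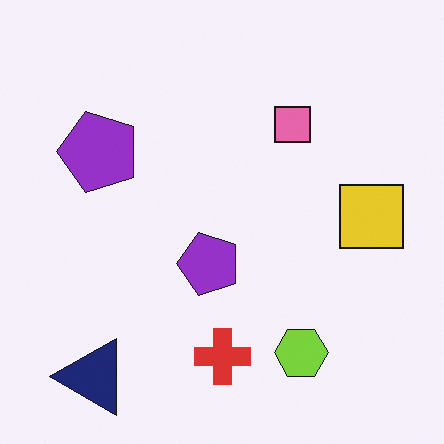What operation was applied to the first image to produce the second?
This is the original image rotated 90° counter-clockwise.

The navy triangle sits in the top-left of the first image and the bottom-left of the second — consistent with a whole-image 90° counter-clockwise rotation.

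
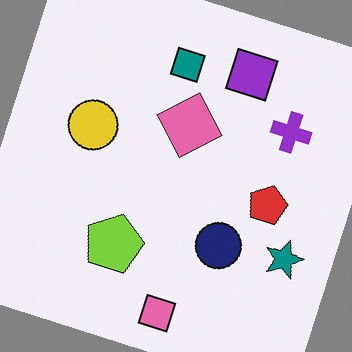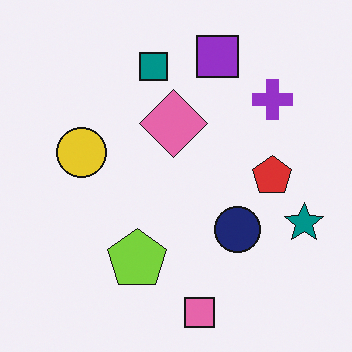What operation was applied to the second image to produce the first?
Rotated clockwise by a clearly visible amount.

Every shape is tilted by the same angle and the image corners show triangular fill wedges — a whole-image rotation by a non-right angle.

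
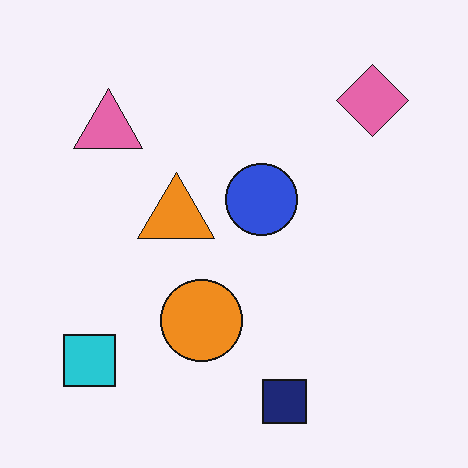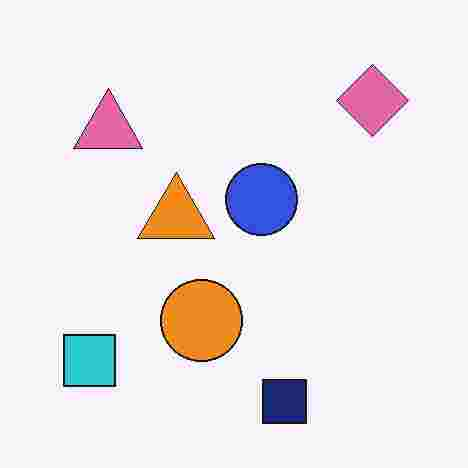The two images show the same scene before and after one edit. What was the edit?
The second image is the first heavily JPEG-compressed with obvious blocking artifacts.

Blocky 8×8 compression artifacts appear around shape edges and the flat background shows ringing — characteristic JPEG degradation.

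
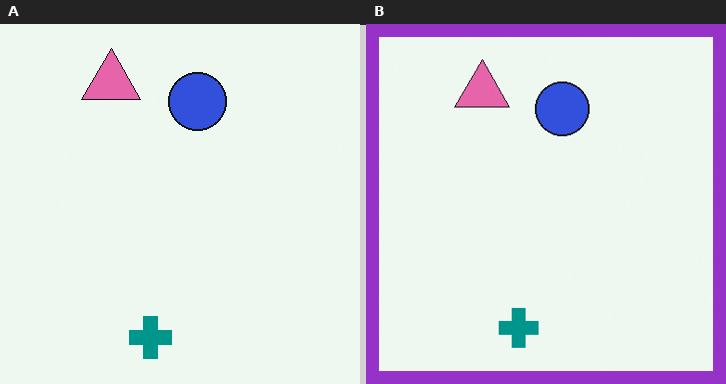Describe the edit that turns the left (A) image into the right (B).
This is the original image framed with a purple border.

A solid purple frame runs around the edge of the right (B) image, with the content slightly shrunk inside it.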